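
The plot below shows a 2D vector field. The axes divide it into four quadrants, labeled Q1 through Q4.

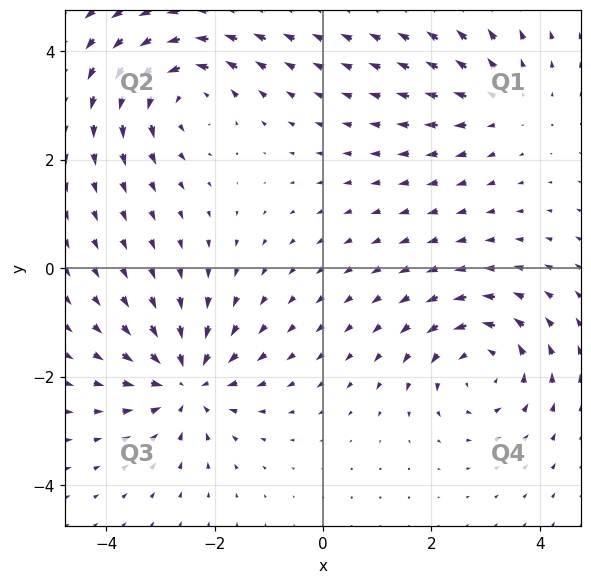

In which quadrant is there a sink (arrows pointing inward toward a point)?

Q3

The sink sits at approximately (-2.5, -2.1), which lies in quadrant Q3. The divergence there is about -5, negative as expected for a sink.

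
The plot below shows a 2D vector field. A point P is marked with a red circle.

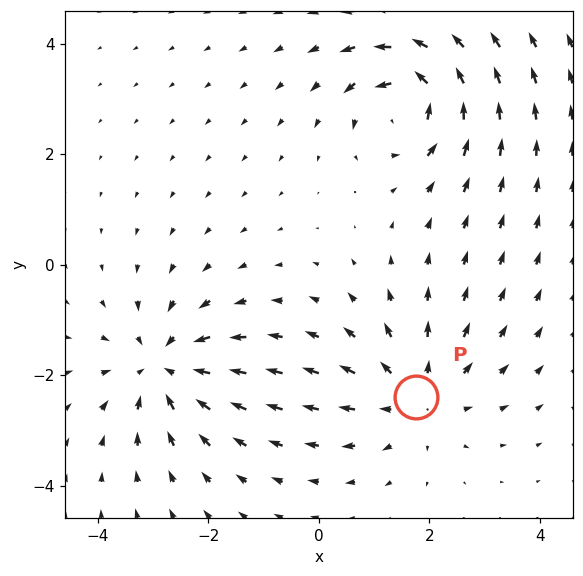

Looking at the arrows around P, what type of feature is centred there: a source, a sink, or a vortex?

At P (1.8, -2.4) the arrows spread outward. Divergence about +3, curl ≈0 — positive divergence with near-zero curl is a source.

source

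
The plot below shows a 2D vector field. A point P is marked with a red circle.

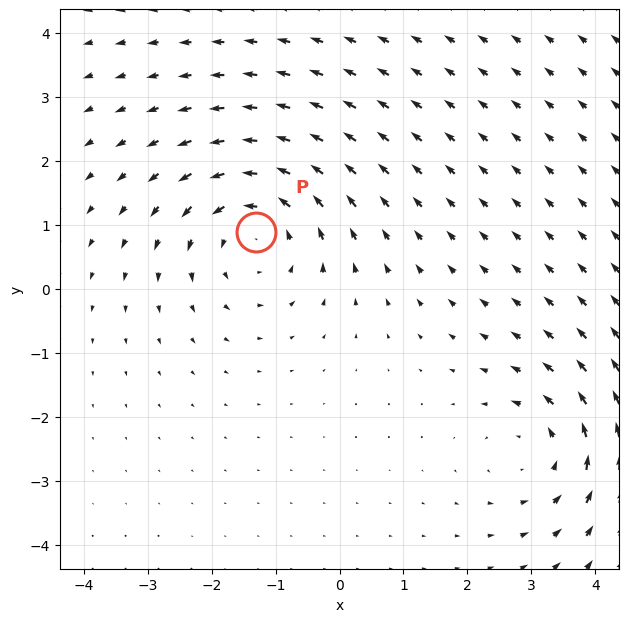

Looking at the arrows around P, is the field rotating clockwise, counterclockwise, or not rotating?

counterclockwise

Near P at (-1.3, 0.9) the arrows circulate counterclockwise. The curl (z-component) there is about +4; positive curl means counterclockwise rotation.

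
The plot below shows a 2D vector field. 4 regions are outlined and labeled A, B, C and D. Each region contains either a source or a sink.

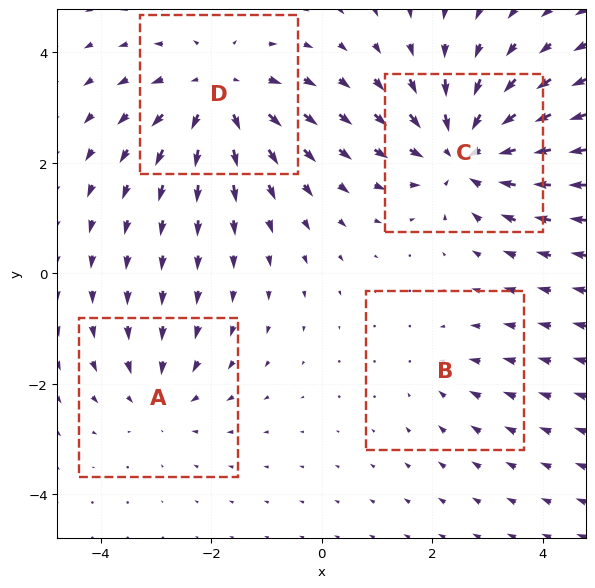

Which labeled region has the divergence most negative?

C

Divergence at each region's feature centre — A: about -3, B: about -2, C: about -6, D: about +5. Region C is most negative.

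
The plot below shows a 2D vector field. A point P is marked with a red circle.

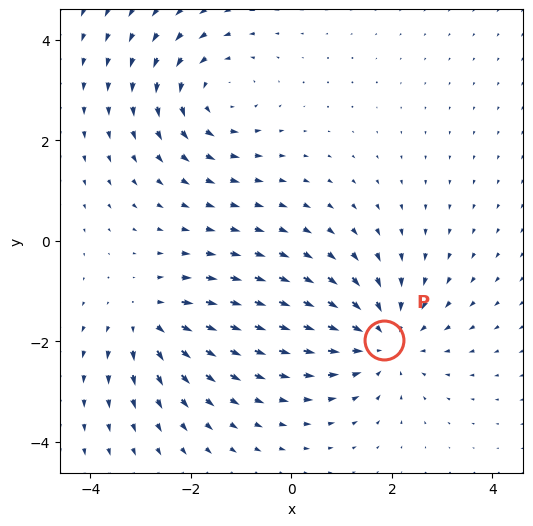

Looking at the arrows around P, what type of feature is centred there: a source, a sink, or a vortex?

At P (1.8, -2.0) the arrows converge inward. Divergence about -4, curl ≈0 — negative divergence with near-zero curl is a sink.

sink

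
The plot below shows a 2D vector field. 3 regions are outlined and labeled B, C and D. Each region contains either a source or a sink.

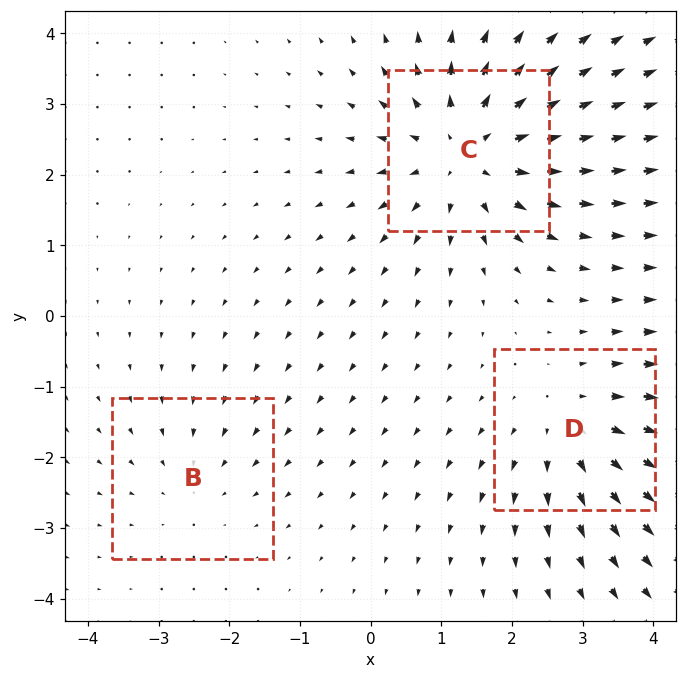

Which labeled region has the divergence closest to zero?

Divergence at each region's feature centre — B: about -2, C: about +4, D: about +3. Region B is closest to zero.

B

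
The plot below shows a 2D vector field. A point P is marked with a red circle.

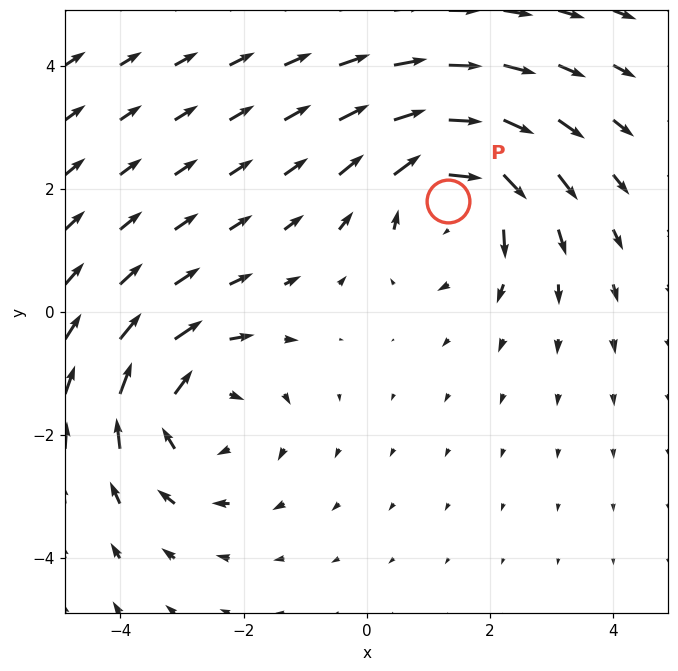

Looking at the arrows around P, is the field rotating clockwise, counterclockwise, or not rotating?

clockwise

Near P at (1.3, 1.8) the arrows circulate clockwise. The curl (z-component) there is about -4; negative curl means clockwise rotation.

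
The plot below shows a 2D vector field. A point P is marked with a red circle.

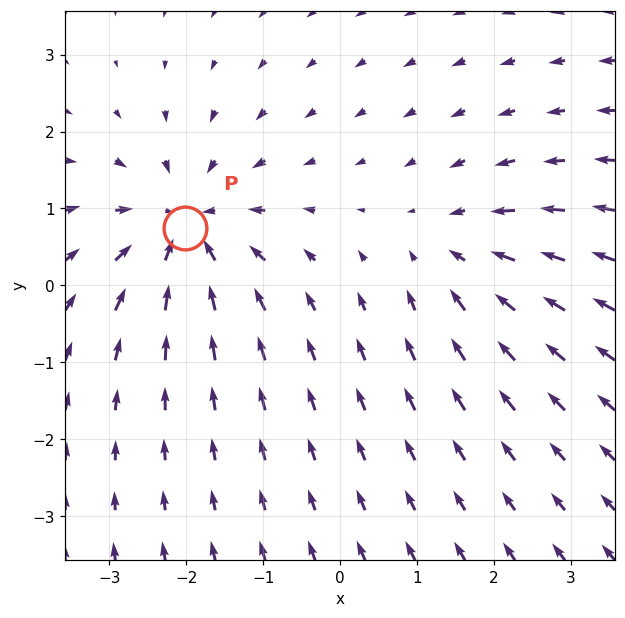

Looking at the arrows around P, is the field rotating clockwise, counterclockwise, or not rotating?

not rotating

Near P at (-2.0, 0.7) the arrows show no circulation. The curl there is ≈0.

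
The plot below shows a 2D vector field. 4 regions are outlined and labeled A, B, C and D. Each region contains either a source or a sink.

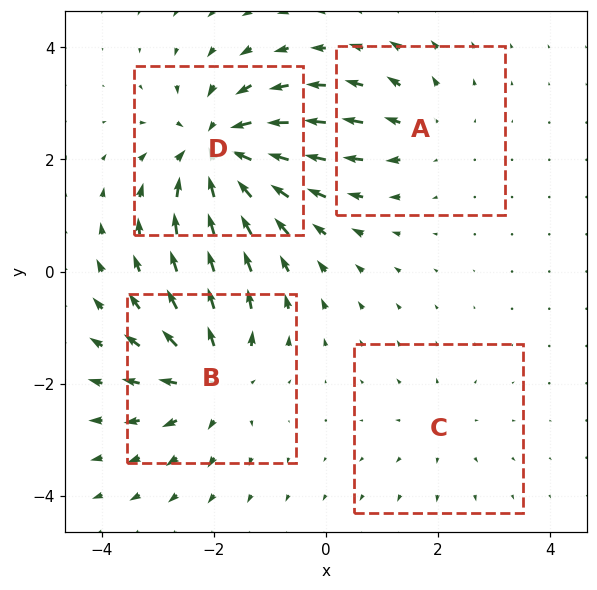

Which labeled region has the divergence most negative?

Divergence at each region's feature centre — A: about +3, B: about +5, C: about +2, D: about -7. Region D is most negative.

D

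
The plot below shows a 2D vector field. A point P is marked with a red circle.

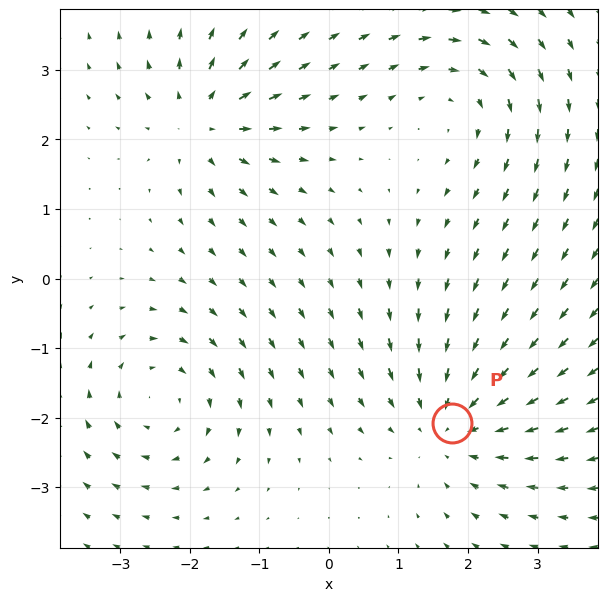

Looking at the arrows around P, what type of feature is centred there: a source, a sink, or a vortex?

sink

At P (1.8, -2.1) the arrows converge inward. Divergence about -4, curl ≈0 — negative divergence with near-zero curl is a sink.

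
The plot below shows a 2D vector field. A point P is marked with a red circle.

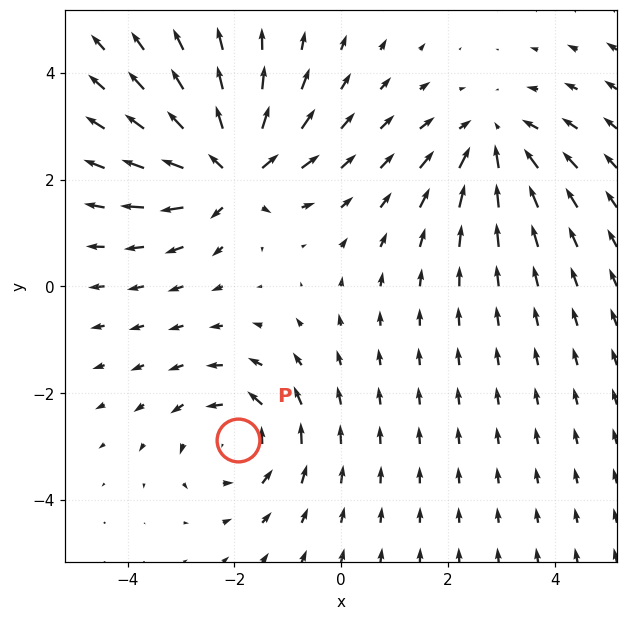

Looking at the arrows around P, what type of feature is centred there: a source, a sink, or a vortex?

At P (-1.9, -2.9) the arrows circulate counterclockwise. Divergence ≈0, curl about +3 — near-zero divergence with nonzero curl is a vortex.

vortex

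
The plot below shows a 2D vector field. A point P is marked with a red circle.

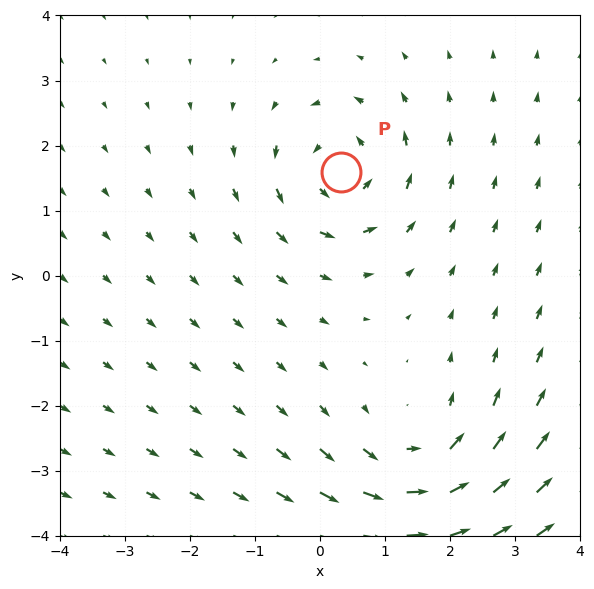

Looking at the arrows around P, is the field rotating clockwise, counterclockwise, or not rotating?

counterclockwise

Near P at (0.3, 1.6) the arrows circulate counterclockwise. The curl (z-component) there is about +5; positive curl means counterclockwise rotation.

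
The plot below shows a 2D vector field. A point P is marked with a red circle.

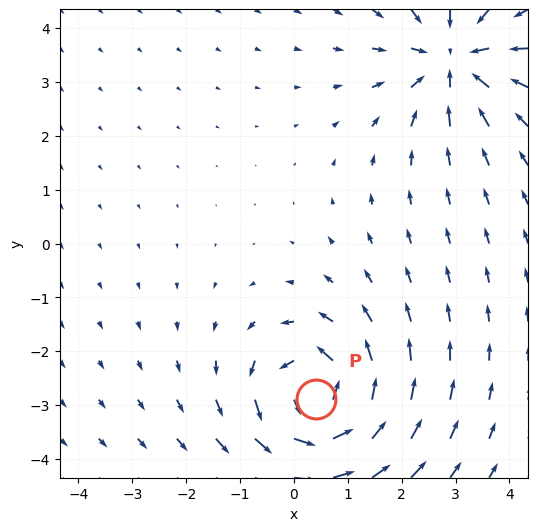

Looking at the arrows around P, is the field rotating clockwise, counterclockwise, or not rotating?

counterclockwise

Near P at (0.4, -2.9) the arrows circulate counterclockwise. The curl (z-component) there is about +6; positive curl means counterclockwise rotation.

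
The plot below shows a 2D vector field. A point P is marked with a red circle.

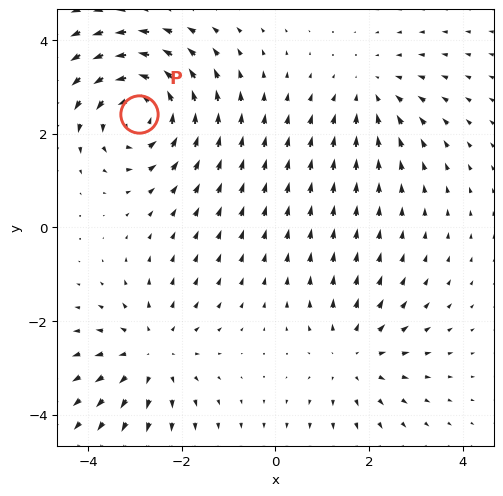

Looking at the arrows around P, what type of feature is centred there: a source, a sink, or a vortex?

At P (-2.9, 2.4) the arrows circulate counterclockwise. Divergence ≈0, curl about +5 — near-zero divergence with nonzero curl is a vortex.

vortex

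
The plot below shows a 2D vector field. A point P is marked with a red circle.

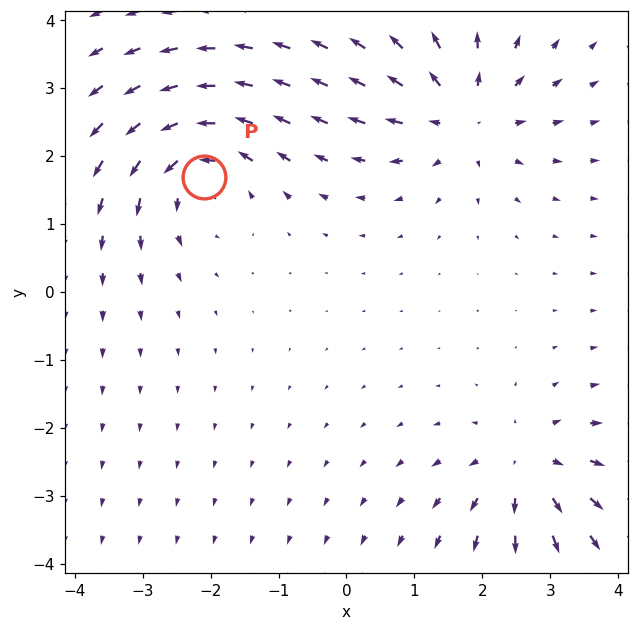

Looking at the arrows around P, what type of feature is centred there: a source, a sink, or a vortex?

vortex

At P (-2.1, 1.7) the arrows circulate counterclockwise. Divergence ≈0, curl about +4 — near-zero divergence with nonzero curl is a vortex.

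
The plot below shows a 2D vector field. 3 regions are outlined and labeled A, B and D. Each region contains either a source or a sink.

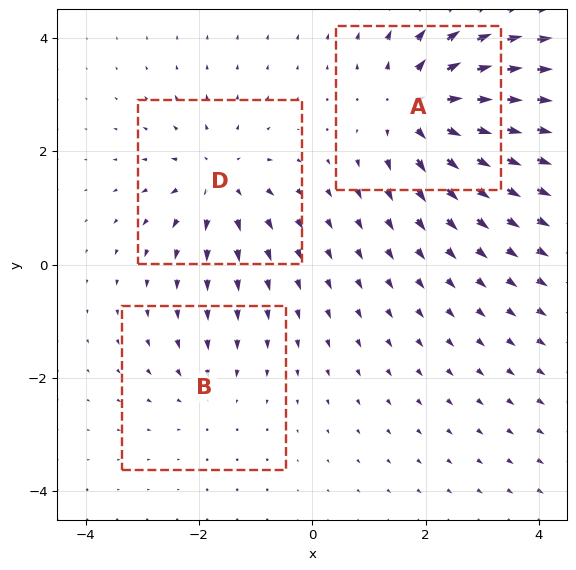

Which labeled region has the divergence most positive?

A

Divergence at each region's feature centre — A: about +6, B: about -2, D: about +4. Region A is most positive.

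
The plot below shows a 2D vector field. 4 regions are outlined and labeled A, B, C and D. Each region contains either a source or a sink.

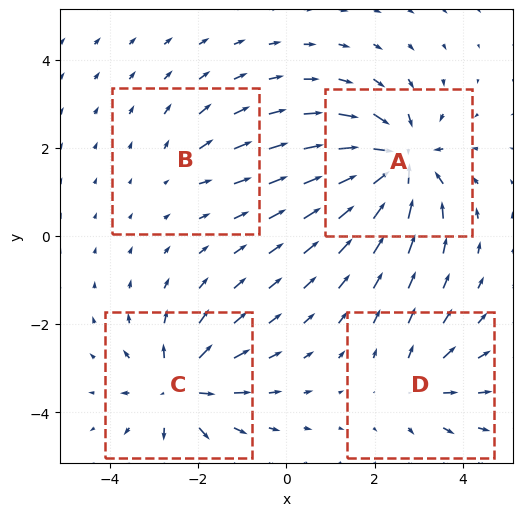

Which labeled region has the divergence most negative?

A

Divergence at each region's feature centre — A: about -8, B: about +2, C: about +6, D: about +4. Region A is most negative.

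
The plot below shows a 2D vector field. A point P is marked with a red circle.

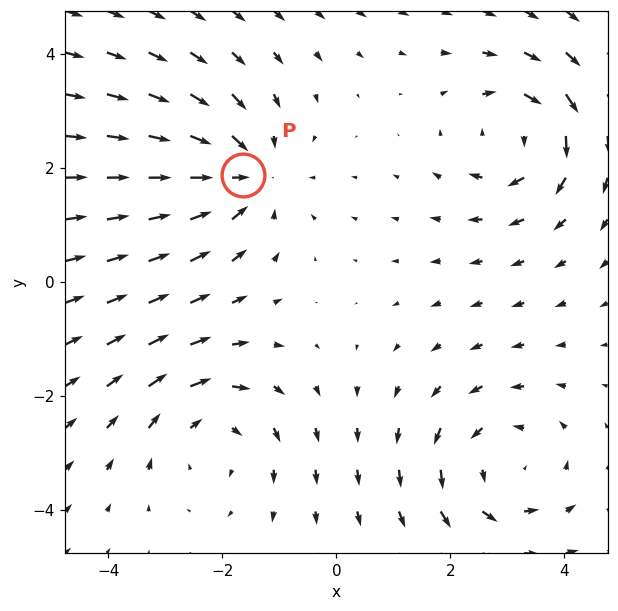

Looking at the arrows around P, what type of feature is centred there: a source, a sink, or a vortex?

At P (-1.6, 1.9) the arrows converge inward. Divergence about -3, curl ≈0 — negative divergence with near-zero curl is a sink.

sink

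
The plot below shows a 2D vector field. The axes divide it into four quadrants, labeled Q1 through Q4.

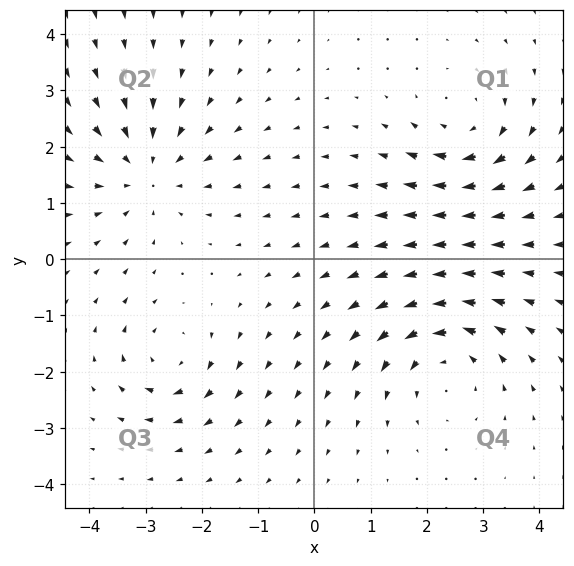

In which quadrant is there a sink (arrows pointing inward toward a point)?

The sink sits at approximately (-3.0, 1.6), which lies in quadrant Q2. The divergence there is about -3, negative as expected for a sink.

Q2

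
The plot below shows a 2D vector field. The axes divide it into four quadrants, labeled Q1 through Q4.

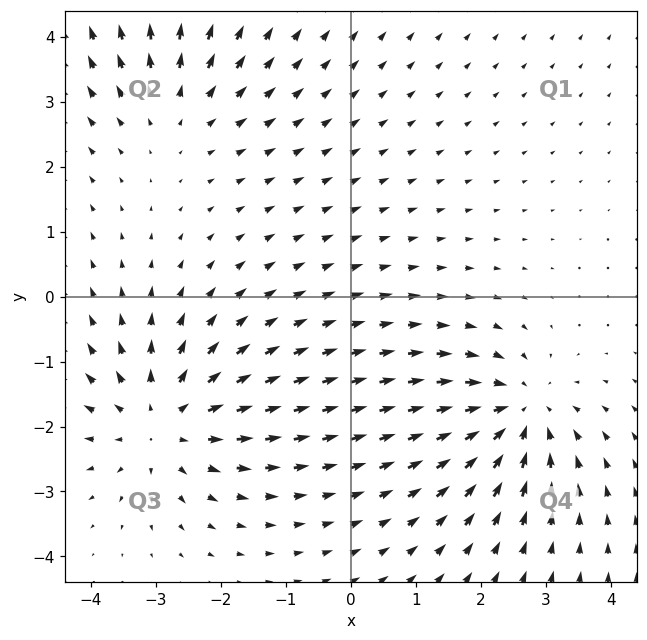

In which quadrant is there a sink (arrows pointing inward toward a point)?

The sink sits at approximately (2.6, -1.8), which lies in quadrant Q4. The divergence there is about -5, negative as expected for a sink.

Q4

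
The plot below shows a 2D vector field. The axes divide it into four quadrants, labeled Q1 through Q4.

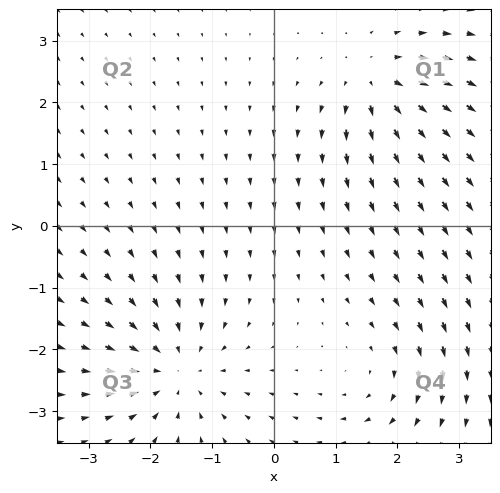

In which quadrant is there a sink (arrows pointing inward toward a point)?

The sink sits at approximately (-1.6, -2.3), which lies in quadrant Q3. The divergence there is about -4, negative as expected for a sink.

Q3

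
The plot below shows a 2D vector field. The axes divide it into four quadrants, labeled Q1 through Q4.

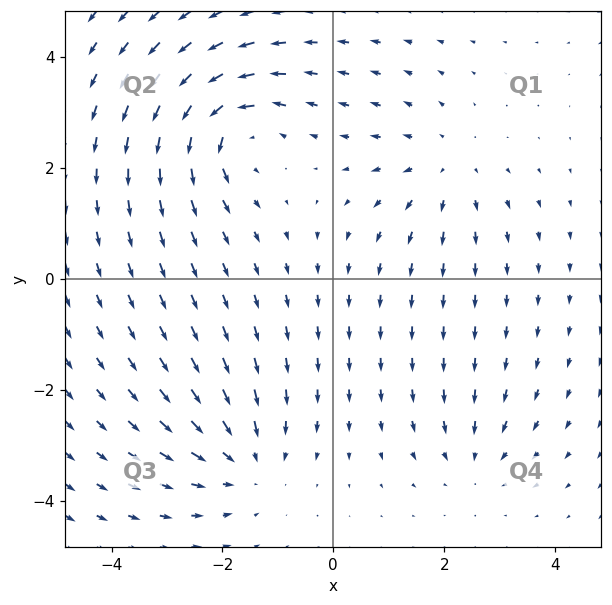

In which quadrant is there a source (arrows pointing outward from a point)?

Q1

The source sits at approximately (2.0, 2.0), which lies in quadrant Q1. The divergence there is about +3, positive as expected for a source.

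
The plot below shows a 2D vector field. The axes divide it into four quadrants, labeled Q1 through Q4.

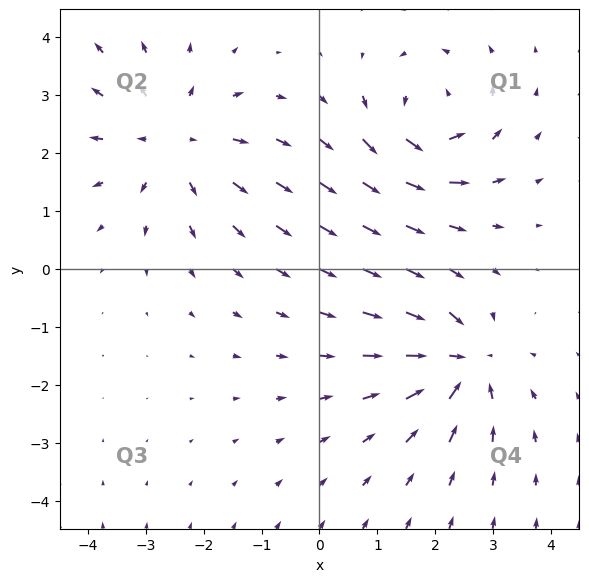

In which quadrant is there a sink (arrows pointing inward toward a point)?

The sink sits at approximately (2.5, -1.6), which lies in quadrant Q4. The divergence there is about -5, negative as expected for a sink.

Q4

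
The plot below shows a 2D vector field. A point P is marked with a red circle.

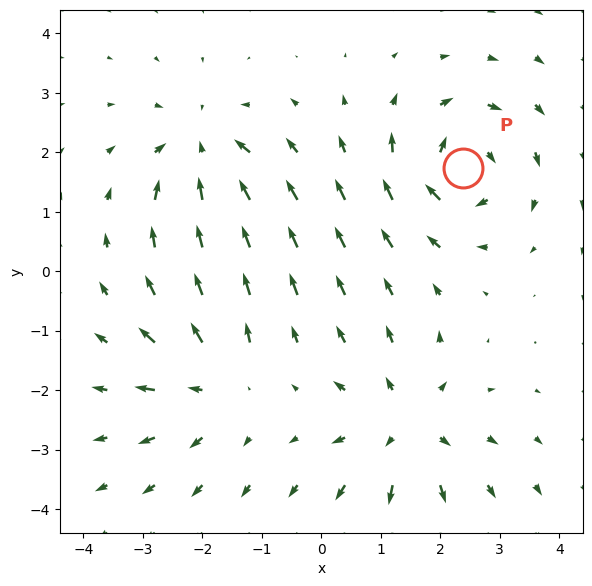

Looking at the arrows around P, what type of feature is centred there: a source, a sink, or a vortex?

vortex

At P (2.4, 1.7) the arrows circulate clockwise. Divergence ≈0, curl about -7 — near-zero divergence with nonzero curl is a vortex.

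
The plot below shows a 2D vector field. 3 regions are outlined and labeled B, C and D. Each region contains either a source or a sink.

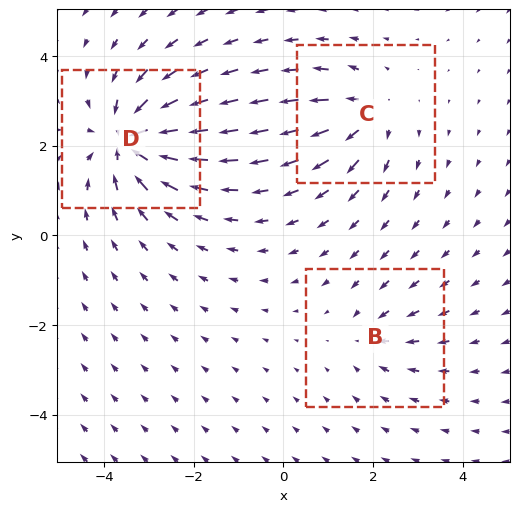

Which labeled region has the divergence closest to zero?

Divergence at each region's feature centre — B: about -2, C: about +4, D: about -6. Region B is closest to zero.

B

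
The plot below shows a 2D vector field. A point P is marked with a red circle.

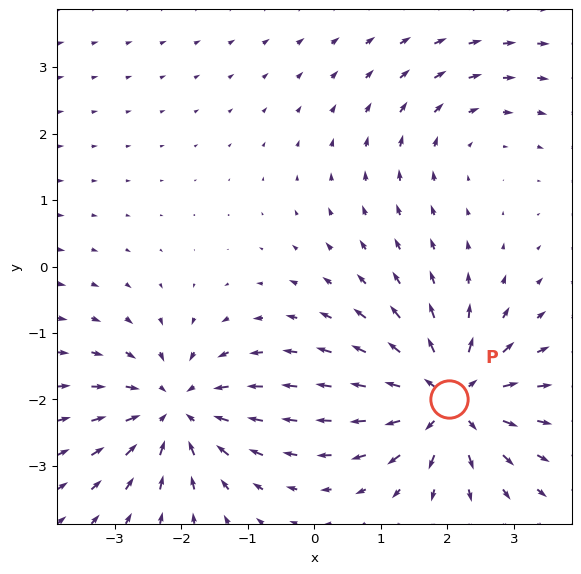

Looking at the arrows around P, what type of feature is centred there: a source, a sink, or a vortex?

At P (2.0, -2.0) the arrows spread outward. Divergence about +7, curl ≈0 — positive divergence with near-zero curl is a source.

source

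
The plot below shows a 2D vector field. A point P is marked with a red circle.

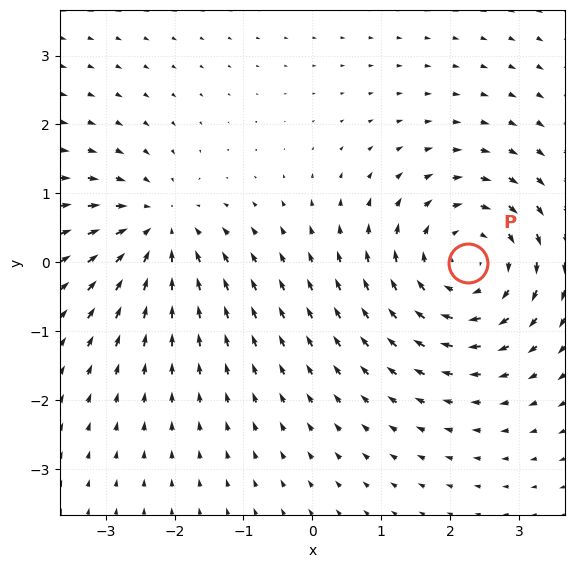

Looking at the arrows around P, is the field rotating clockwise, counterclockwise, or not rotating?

clockwise

Near P at (2.3, -0.0) the arrows circulate clockwise. The curl (z-component) there is about -4; negative curl means clockwise rotation.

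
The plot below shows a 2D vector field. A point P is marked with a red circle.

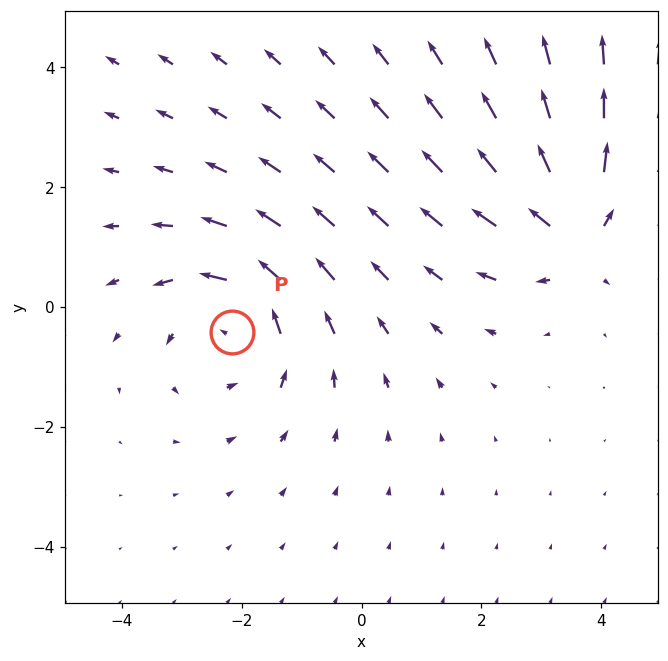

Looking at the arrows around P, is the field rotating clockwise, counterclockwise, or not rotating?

counterclockwise

Near P at (-2.2, -0.4) the arrows circulate counterclockwise. The curl (z-component) there is about +3; positive curl means counterclockwise rotation.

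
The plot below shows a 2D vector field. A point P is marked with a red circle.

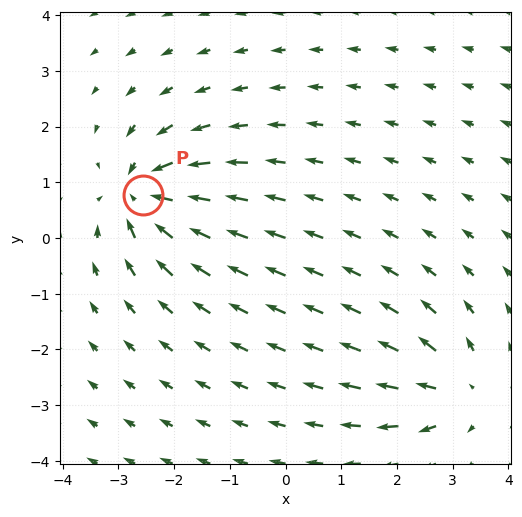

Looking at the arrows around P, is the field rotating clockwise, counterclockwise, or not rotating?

Near P at (-2.6, 0.8) the arrows show no circulation. The curl there is ≈0.

not rotating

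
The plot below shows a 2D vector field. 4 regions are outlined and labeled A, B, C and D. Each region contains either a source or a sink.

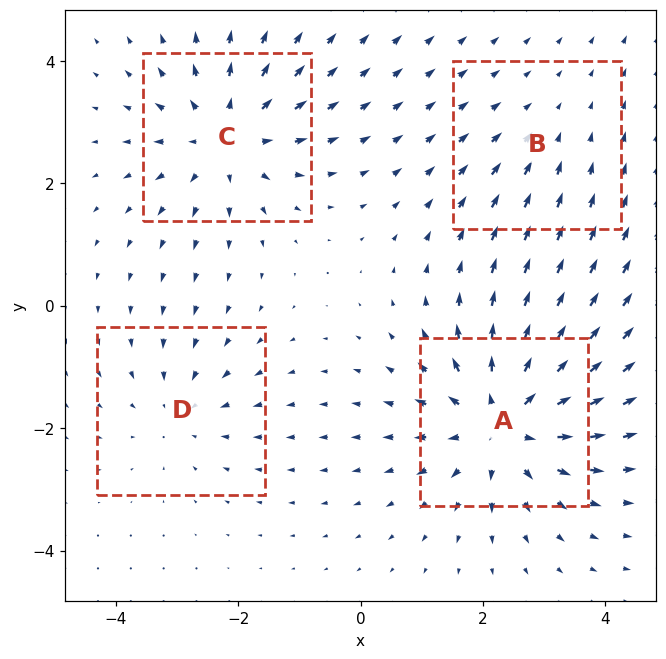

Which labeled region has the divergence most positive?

A

Divergence at each region's feature centre — A: about +6, B: about -2, C: about +5, D: about -3. Region A is most positive.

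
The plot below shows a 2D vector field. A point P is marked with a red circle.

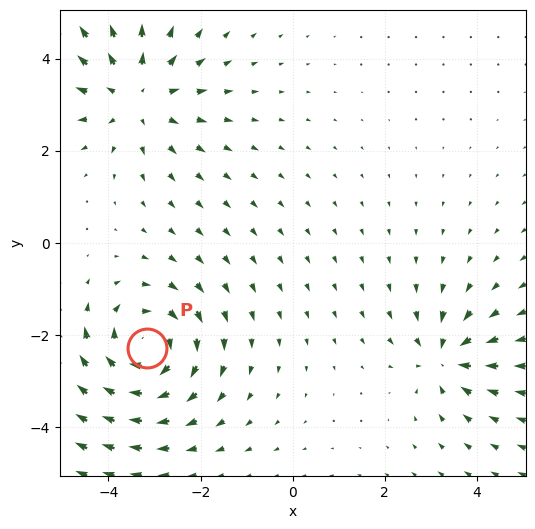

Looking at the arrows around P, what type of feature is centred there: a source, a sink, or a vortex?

At P (-3.2, -2.3) the arrows circulate clockwise. Divergence ≈0, curl about -4 — near-zero divergence with nonzero curl is a vortex.

vortex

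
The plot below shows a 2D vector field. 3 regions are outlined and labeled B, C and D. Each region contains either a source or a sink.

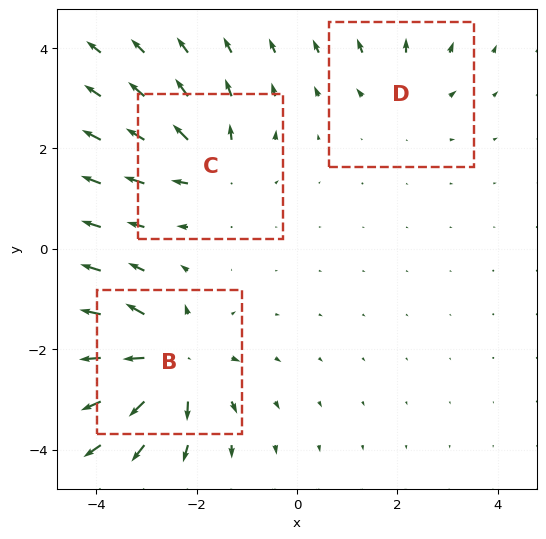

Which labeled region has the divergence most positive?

Divergence at each region's feature centre — B: about +6, C: about +4, D: about +2. Region B is most positive.

B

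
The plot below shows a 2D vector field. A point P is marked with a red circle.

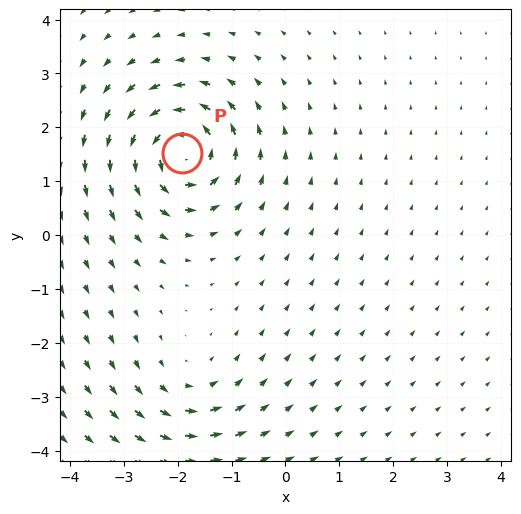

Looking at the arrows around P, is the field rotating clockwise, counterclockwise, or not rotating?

counterclockwise

Near P at (-1.9, 1.5) the arrows circulate counterclockwise. The curl (z-component) there is about +6; positive curl means counterclockwise rotation.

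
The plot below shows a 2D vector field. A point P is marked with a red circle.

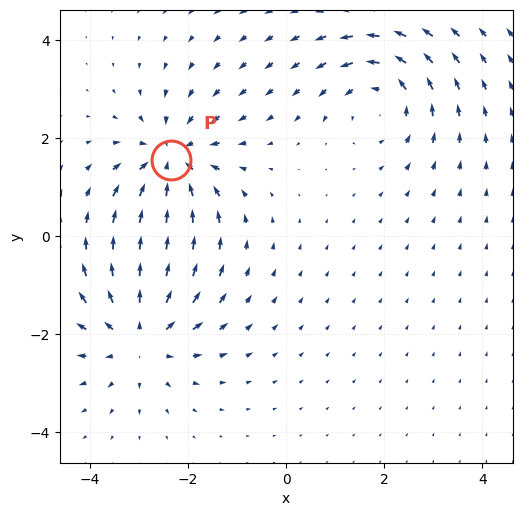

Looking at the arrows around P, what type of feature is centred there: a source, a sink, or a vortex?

At P (-2.3, 1.5) the arrows converge inward. Divergence about -5, curl ≈0 — negative divergence with near-zero curl is a sink.

sink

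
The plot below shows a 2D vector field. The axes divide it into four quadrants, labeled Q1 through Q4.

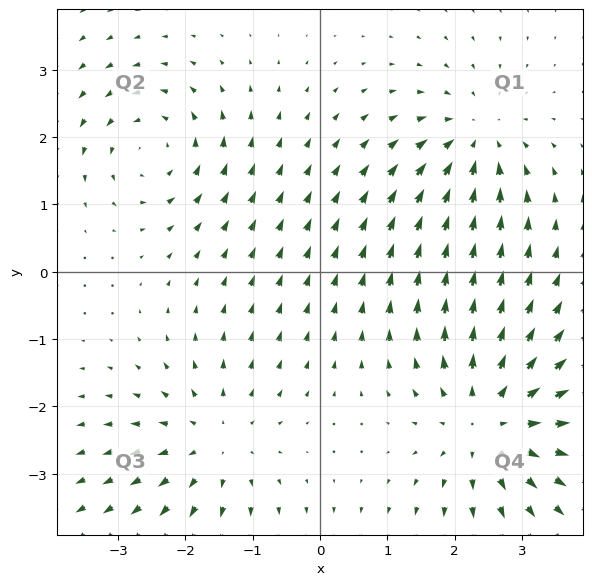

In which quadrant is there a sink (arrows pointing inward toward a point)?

Q1

The sink sits at approximately (2.3, 1.9), which lies in quadrant Q1. The divergence there is about -4, negative as expected for a sink.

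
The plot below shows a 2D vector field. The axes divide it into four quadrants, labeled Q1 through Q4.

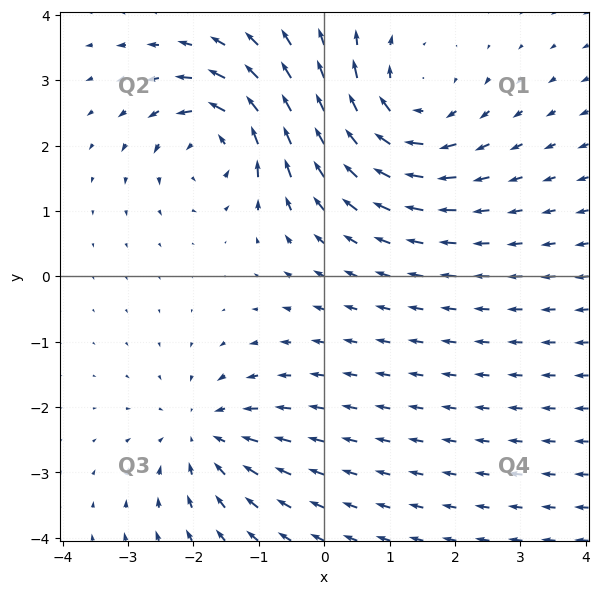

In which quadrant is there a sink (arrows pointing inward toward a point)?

The sink sits at approximately (-1.8, -2.4), which lies in quadrant Q3. The divergence there is about -3, negative as expected for a sink.

Q3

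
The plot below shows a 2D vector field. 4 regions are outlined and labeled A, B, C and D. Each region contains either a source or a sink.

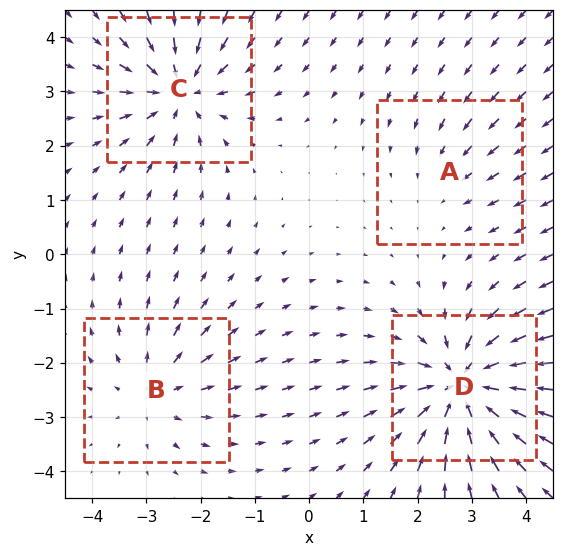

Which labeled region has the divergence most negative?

Divergence at each region's feature centre — A: about -2, B: about +4, C: about -5, D: about -7. Region D is most negative.

D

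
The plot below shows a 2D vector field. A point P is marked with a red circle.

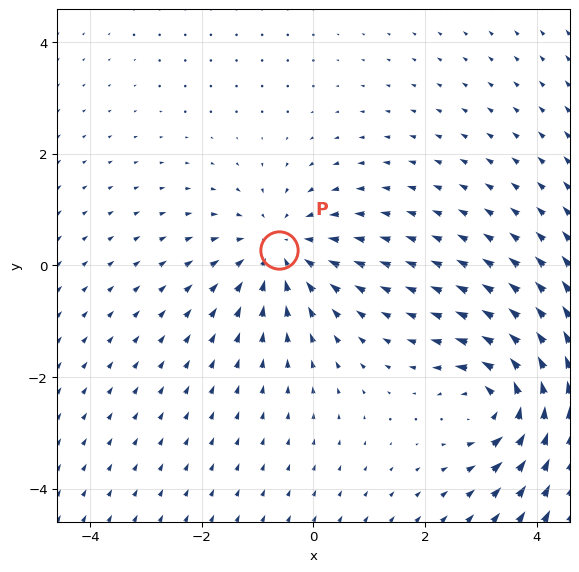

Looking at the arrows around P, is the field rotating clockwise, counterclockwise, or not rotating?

not rotating

Near P at (-0.6, 0.3) the arrows show no circulation. The curl there is ≈0.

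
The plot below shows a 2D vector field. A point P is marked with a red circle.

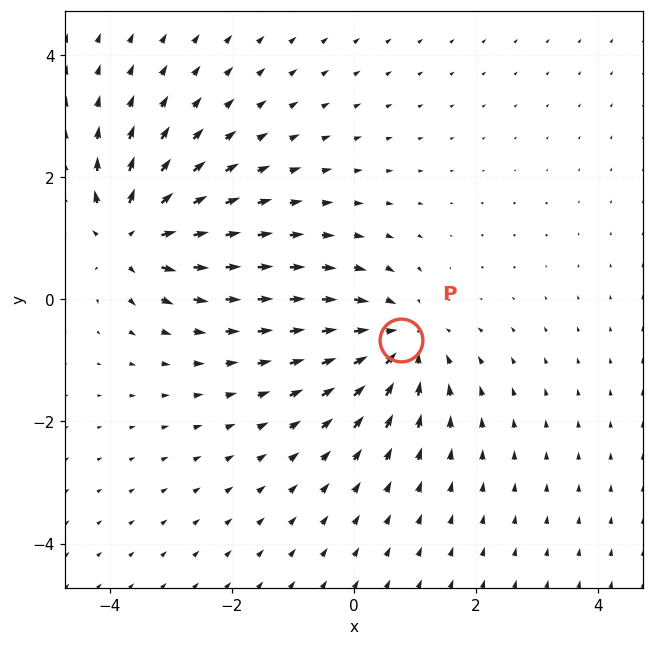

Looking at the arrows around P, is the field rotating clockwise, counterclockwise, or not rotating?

not rotating

Near P at (0.8, -0.7) the arrows show no circulation. The curl there is ≈0.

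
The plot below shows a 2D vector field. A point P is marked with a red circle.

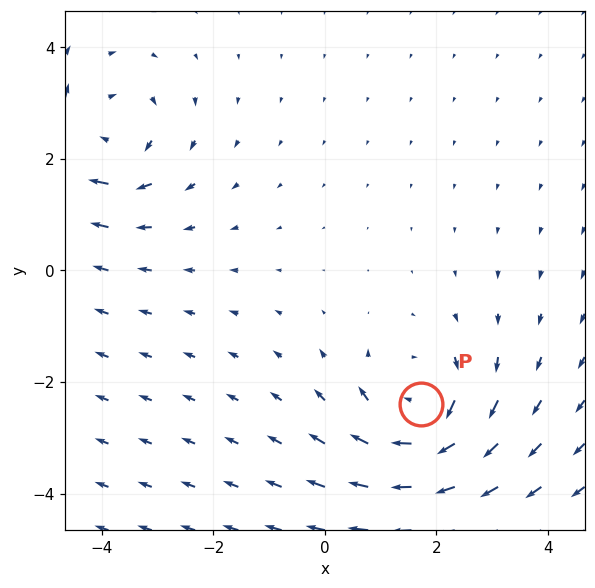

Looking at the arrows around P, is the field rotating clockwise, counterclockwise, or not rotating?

Near P at (1.7, -2.4) the arrows circulate clockwise. The curl (z-component) there is about -6; negative curl means clockwise rotation.

clockwise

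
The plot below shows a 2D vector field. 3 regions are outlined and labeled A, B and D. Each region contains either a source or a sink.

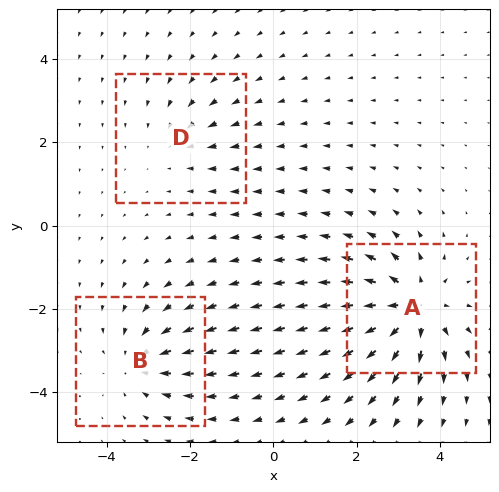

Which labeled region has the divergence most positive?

A

Divergence at each region's feature centre — A: about +5, B: about -3, D: about -2. Region A is most positive.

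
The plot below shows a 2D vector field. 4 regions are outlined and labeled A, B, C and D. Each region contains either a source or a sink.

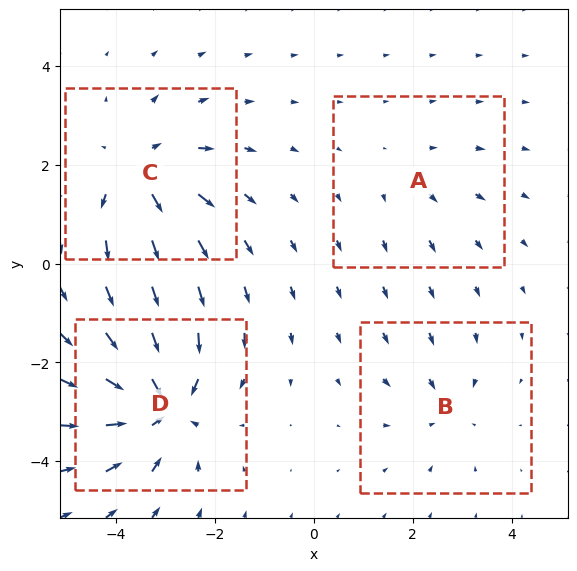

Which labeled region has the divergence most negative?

Divergence at each region's feature centre — A: about +2, B: about -3, C: about +5, D: about -7. Region D is most negative.

D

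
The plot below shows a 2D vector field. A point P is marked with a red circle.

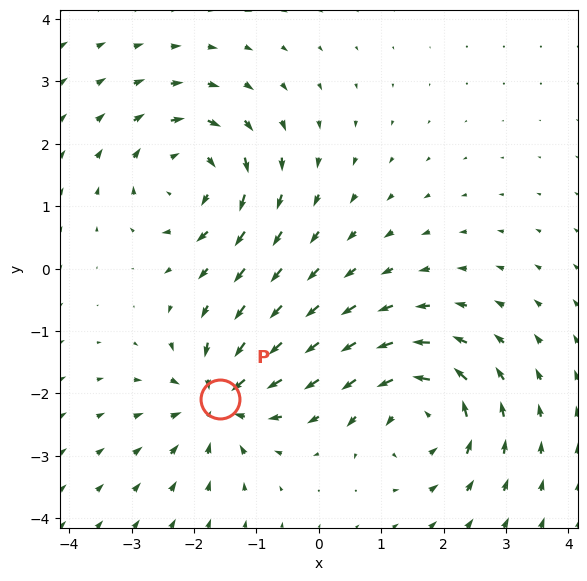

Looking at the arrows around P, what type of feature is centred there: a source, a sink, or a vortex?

sink

At P (-1.6, -2.1) the arrows converge inward. Divergence about -6, curl ≈0 — negative divergence with near-zero curl is a sink.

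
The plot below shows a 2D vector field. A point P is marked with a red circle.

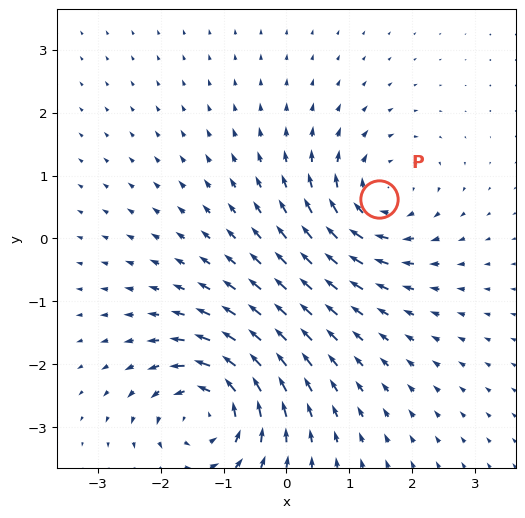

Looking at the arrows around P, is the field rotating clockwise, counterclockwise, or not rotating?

clockwise

Near P at (1.5, 0.6) the arrows circulate clockwise. The curl (z-component) there is about -4; negative curl means clockwise rotation.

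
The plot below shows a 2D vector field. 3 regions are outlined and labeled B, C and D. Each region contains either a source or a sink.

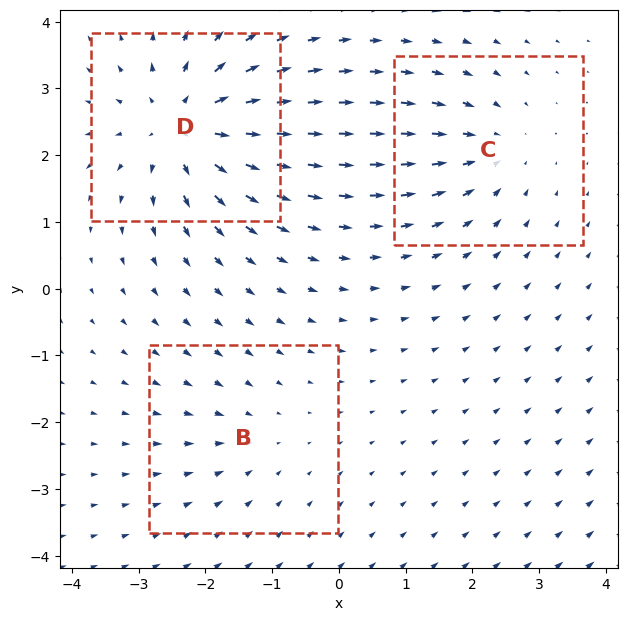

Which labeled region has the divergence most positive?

Divergence at each region's feature centre — B: about -2, C: about -3, D: about +5. Region D is most positive.

D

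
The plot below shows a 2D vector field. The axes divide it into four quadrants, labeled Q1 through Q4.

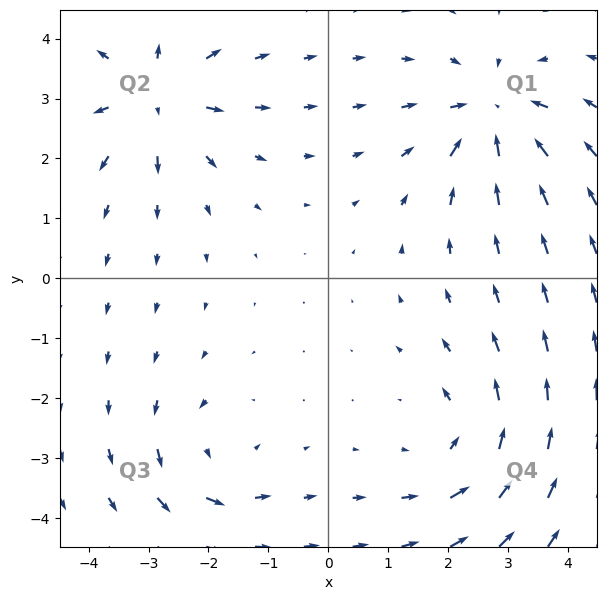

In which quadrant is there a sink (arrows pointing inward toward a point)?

Q1

The sink sits at approximately (2.7, 2.7), which lies in quadrant Q1. The divergence there is about -6, negative as expected for a sink.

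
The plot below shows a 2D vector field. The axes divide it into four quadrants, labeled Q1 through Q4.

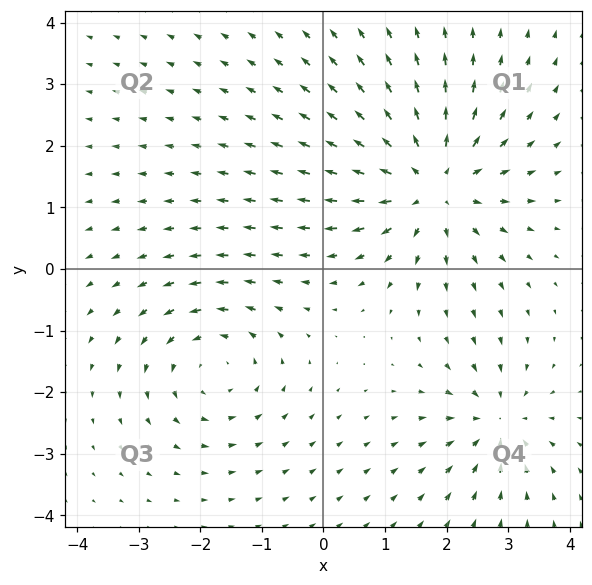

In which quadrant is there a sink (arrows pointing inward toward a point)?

The sink sits at approximately (2.8, -2.5), which lies in quadrant Q4. The divergence there is about -3, negative as expected for a sink.

Q4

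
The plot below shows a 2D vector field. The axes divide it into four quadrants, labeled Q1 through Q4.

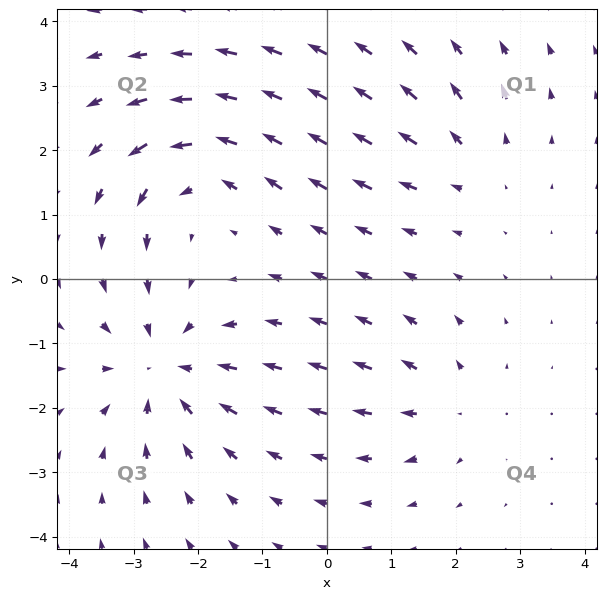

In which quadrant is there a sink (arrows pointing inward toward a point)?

Q3

The sink sits at approximately (-2.5, -1.4), which lies in quadrant Q3. The divergence there is about -4, negative as expected for a sink.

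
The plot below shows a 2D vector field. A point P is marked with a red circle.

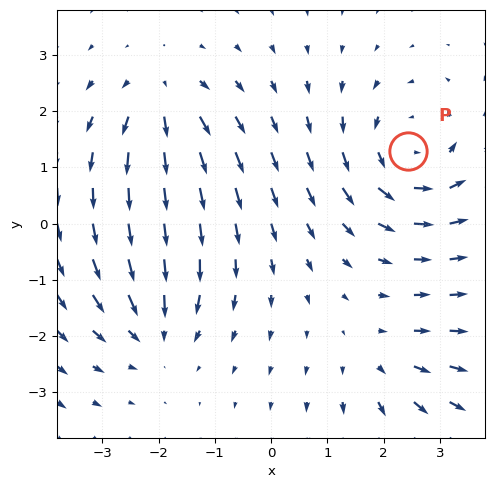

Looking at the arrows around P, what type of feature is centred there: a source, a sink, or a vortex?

vortex

At P (2.4, 1.3) the arrows circulate counterclockwise. Divergence ≈0, curl about +4 — near-zero divergence with nonzero curl is a vortex.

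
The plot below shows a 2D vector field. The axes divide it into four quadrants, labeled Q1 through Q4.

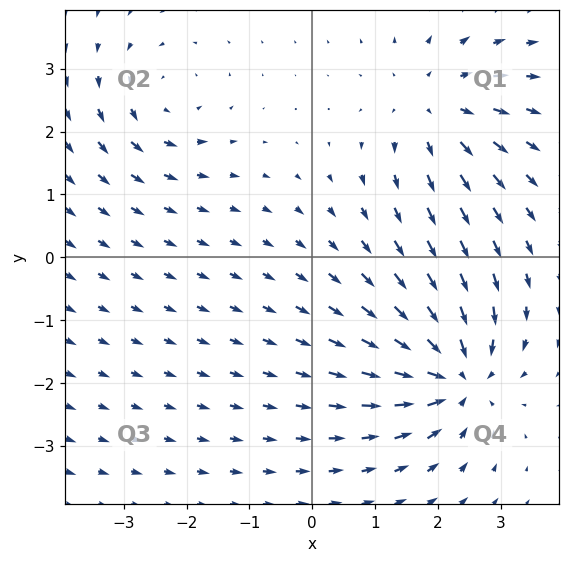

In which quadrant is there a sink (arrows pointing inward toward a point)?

The sink sits at approximately (2.3, -1.9), which lies in quadrant Q4. The divergence there is about -7, negative as expected for a sink.

Q4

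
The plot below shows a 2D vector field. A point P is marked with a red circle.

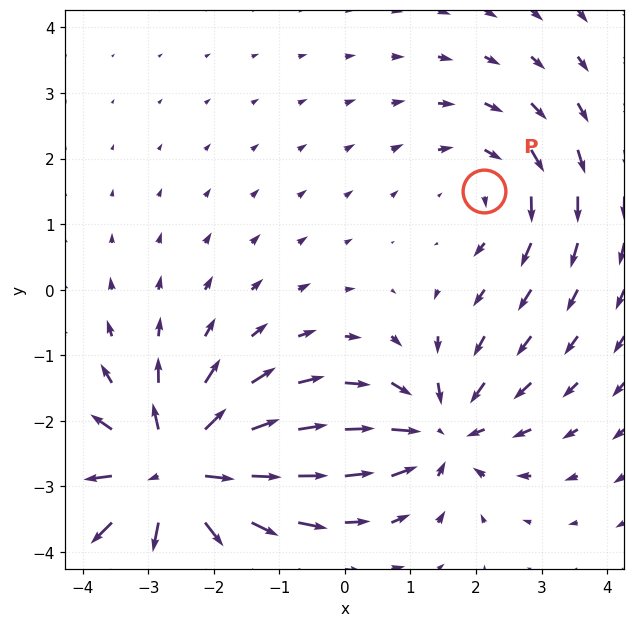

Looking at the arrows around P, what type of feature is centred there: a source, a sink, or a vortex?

vortex

At P (2.1, 1.5) the arrows circulate clockwise. Divergence ≈0, curl about -2 — near-zero divergence with nonzero curl is a vortex.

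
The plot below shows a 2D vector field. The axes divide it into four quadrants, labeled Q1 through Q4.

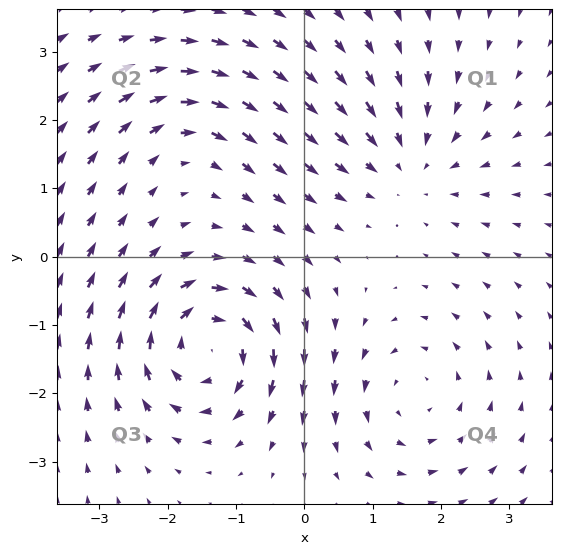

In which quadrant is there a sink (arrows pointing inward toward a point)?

The sink sits at approximately (1.5, 1.4), which lies in quadrant Q1. The divergence there is about -3, negative as expected for a sink.

Q1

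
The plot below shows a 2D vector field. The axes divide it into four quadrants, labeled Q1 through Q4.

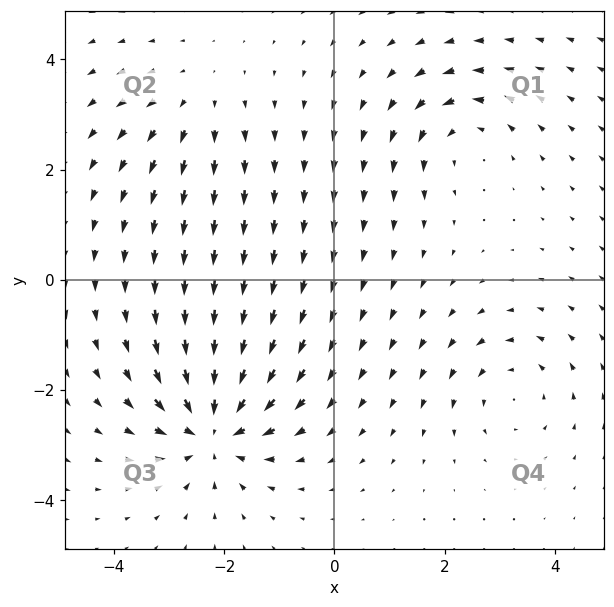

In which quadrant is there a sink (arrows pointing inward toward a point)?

Q3

The sink sits at approximately (-2.2, -2.7), which lies in quadrant Q3. The divergence there is about -6, negative as expected for a sink.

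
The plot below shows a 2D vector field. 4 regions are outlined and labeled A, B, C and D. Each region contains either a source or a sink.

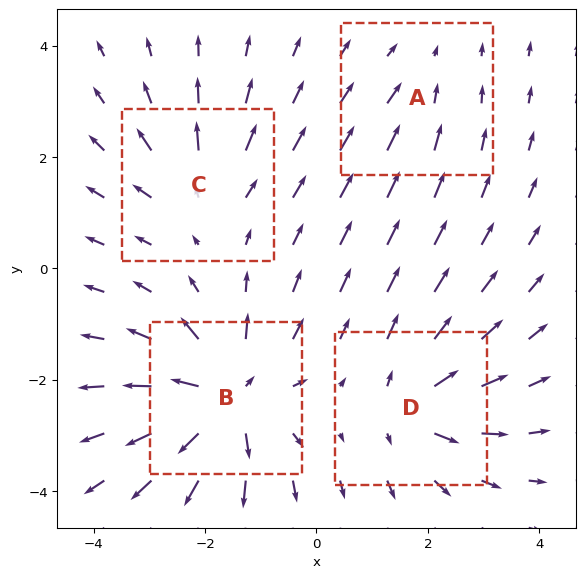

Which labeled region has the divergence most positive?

Divergence at each region's feature centre — A: about -2, B: about +8, C: about +4, D: about +5. Region B is most positive.

B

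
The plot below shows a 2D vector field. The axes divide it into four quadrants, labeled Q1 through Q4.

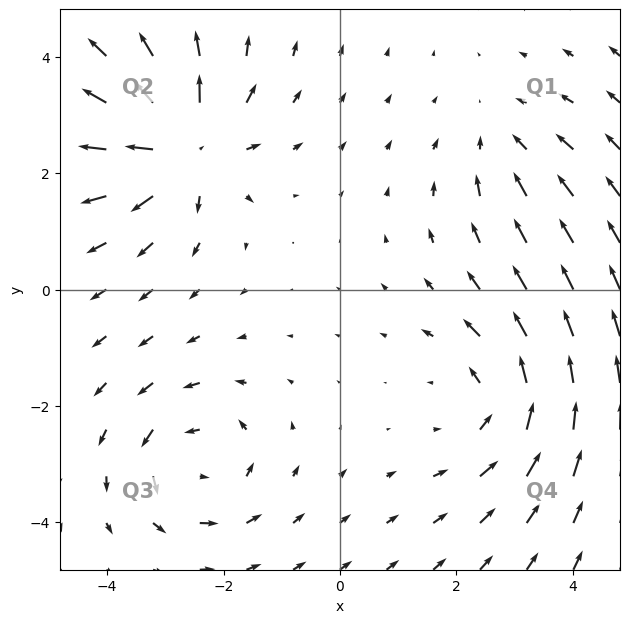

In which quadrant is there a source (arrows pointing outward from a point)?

The source sits at approximately (-2.7, 2.4), which lies in quadrant Q2. The divergence there is about +6, positive as expected for a source.

Q2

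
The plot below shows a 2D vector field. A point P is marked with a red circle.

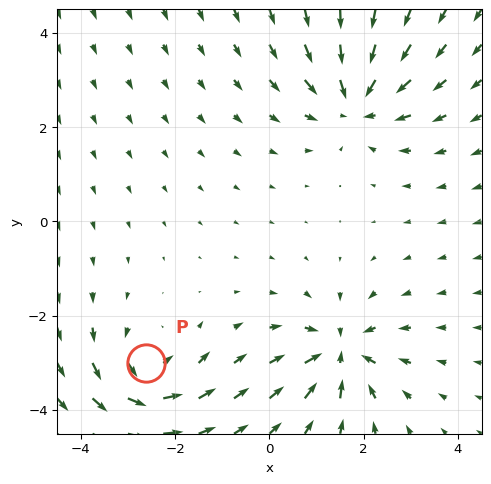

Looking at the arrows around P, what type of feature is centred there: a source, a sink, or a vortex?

vortex

At P (-2.6, -3.0) the arrows circulate counterclockwise. Divergence ≈0, curl about +5 — near-zero divergence with nonzero curl is a vortex.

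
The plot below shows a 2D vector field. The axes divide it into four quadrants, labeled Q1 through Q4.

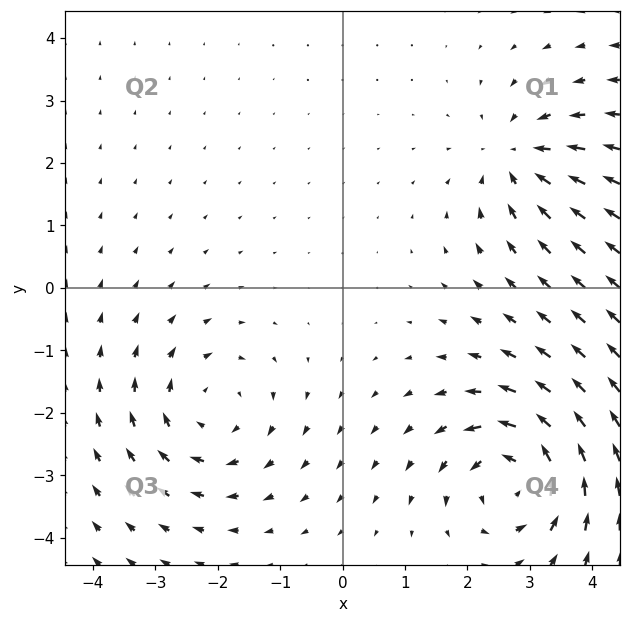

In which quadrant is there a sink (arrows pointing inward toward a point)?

Q1

The sink sits at approximately (2.8, 2.1), which lies in quadrant Q1. The divergence there is about -3, negative as expected for a sink.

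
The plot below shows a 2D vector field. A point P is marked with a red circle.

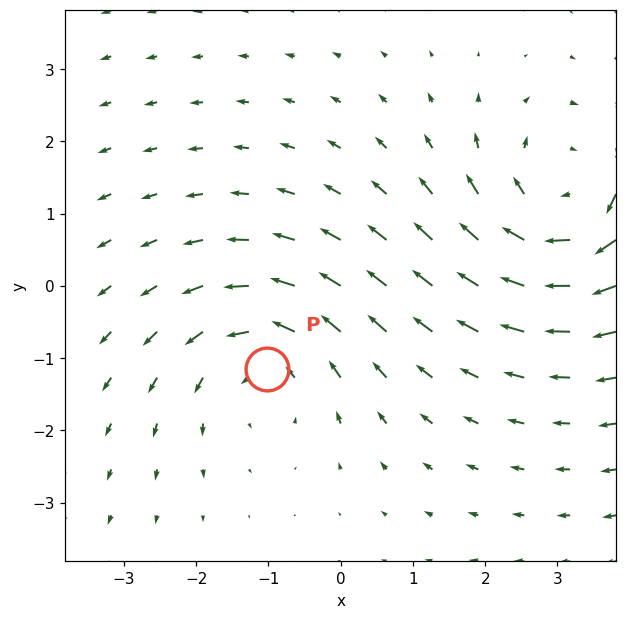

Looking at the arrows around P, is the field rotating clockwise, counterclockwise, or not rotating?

counterclockwise

Near P at (-1.0, -1.2) the arrows circulate counterclockwise. The curl (z-component) there is about +2; positive curl means counterclockwise rotation.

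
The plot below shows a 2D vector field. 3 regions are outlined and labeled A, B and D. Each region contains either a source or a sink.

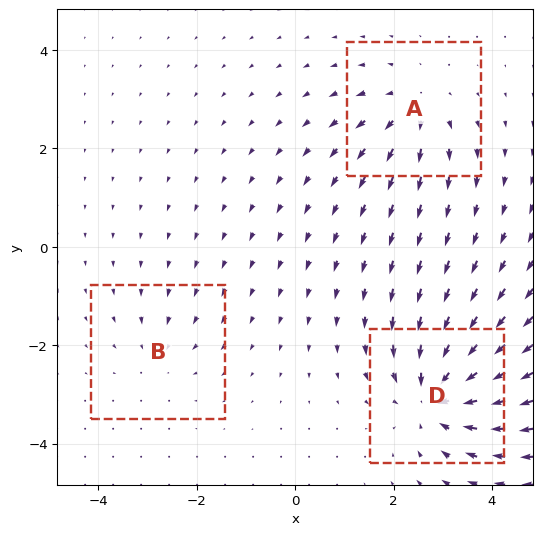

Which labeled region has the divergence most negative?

Divergence at each region's feature centre — A: about +3, B: about -2, D: about -5. Region D is most negative.

D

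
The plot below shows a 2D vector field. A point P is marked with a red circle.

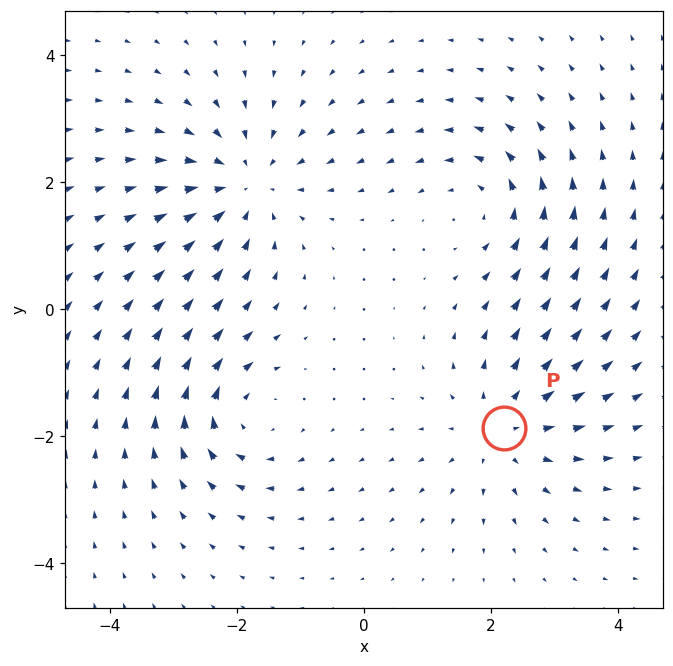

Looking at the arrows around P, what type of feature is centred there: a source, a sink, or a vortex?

At P (2.2, -1.9) the arrows spread outward. Divergence about +3, curl ≈0 — positive divergence with near-zero curl is a source.

source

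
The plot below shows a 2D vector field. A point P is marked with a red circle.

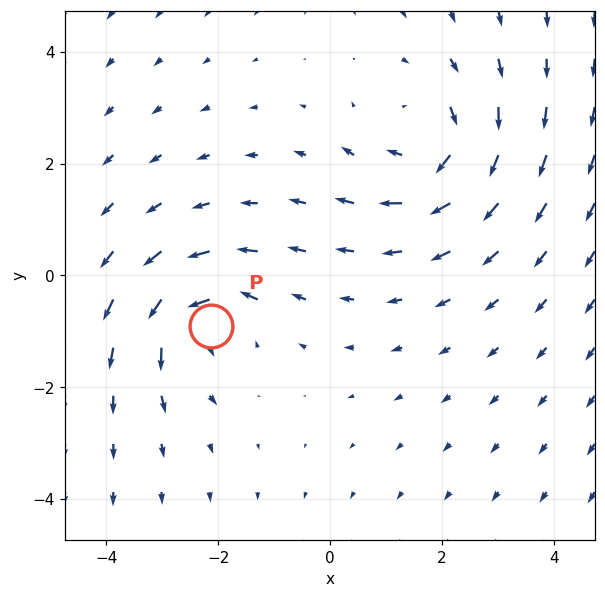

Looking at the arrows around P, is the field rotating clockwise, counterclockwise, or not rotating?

Near P at (-2.1, -0.9) the arrows circulate counterclockwise. The curl (z-component) there is about +4; positive curl means counterclockwise rotation.

counterclockwise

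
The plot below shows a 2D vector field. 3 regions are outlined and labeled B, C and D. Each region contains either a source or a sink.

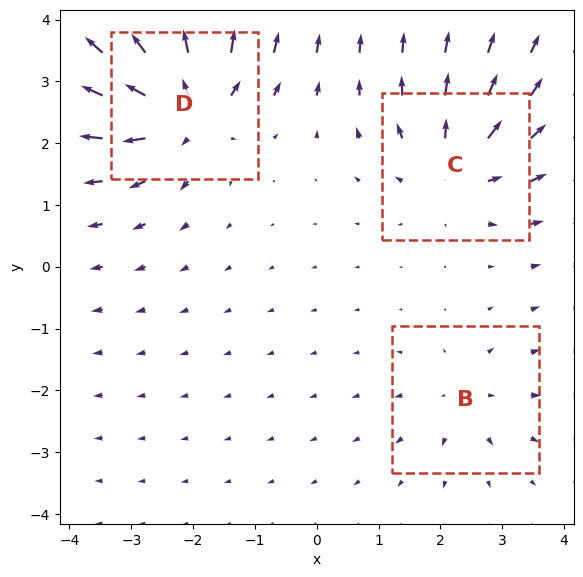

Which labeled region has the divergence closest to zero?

Divergence at each region's feature centre — B: about +2, C: about +4, D: about +6. Region B is closest to zero.

B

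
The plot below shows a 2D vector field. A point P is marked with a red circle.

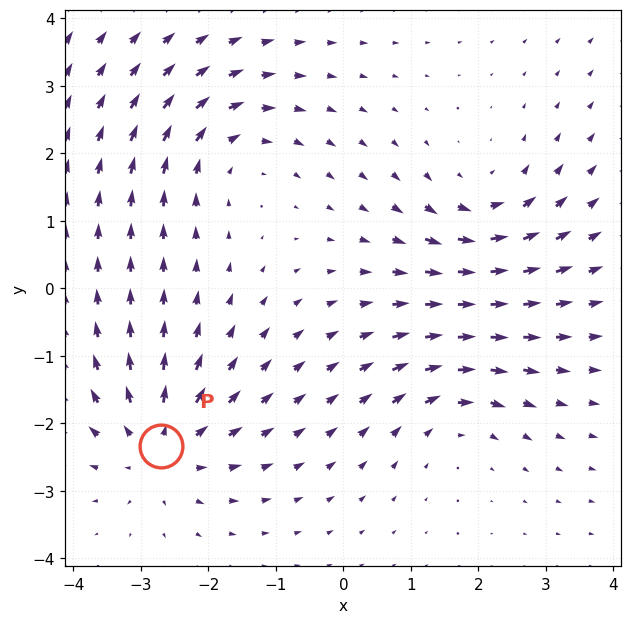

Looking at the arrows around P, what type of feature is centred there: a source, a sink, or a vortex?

source

At P (-2.7, -2.3) the arrows spread outward. Divergence about +5, curl ≈0 — positive divergence with near-zero curl is a source.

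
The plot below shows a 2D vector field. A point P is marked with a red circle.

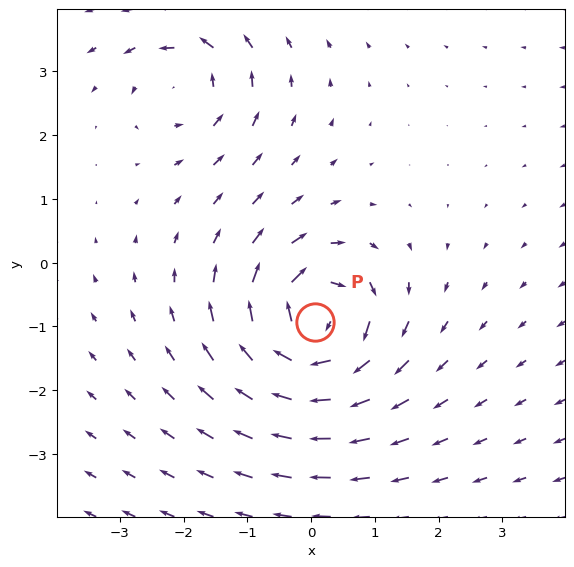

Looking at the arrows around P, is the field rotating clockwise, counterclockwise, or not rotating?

clockwise

Near P at (0.1, -0.9) the arrows circulate clockwise. The curl (z-component) there is about -7; negative curl means clockwise rotation.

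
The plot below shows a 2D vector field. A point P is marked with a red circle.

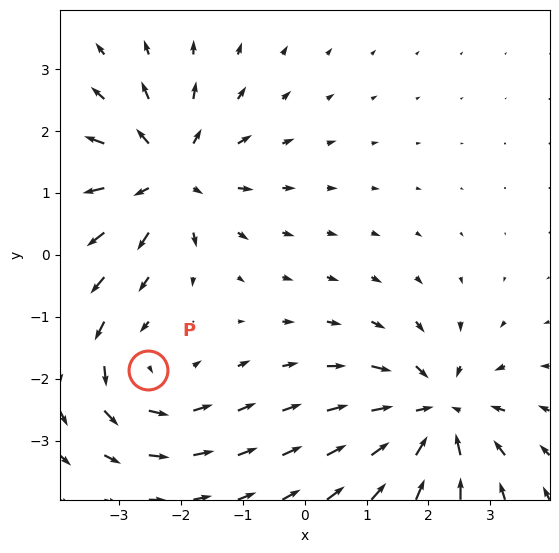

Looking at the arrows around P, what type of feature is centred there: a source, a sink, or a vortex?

At P (-2.5, -1.9) the arrows circulate counterclockwise. Divergence ≈0, curl about +3 — near-zero divergence with nonzero curl is a vortex.

vortex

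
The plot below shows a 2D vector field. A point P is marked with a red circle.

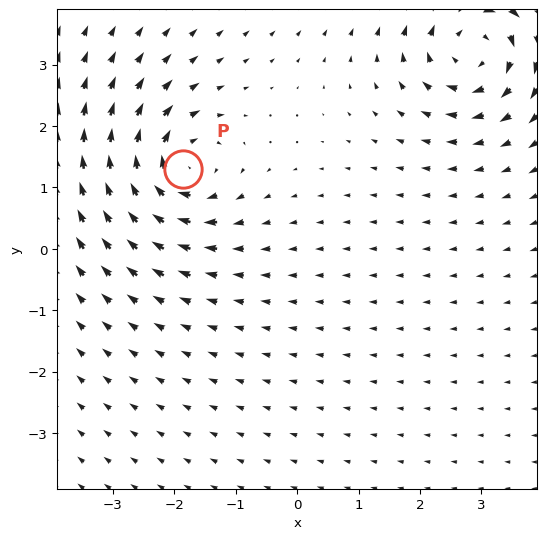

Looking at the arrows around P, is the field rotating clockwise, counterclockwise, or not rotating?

clockwise

Near P at (-1.9, 1.3) the arrows circulate clockwise. The curl (z-component) there is about -6; negative curl means clockwise rotation.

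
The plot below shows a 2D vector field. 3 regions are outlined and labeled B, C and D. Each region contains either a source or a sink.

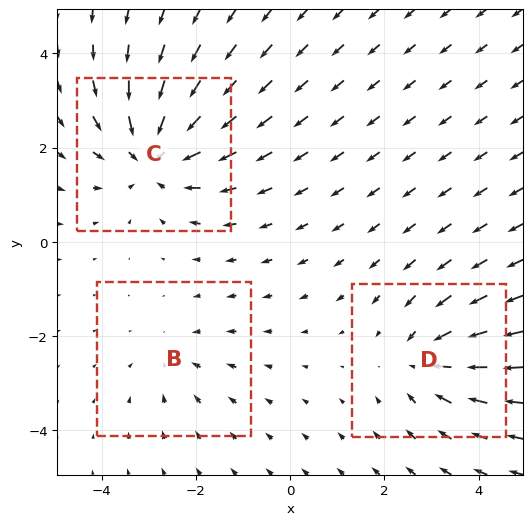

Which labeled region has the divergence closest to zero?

B

Divergence at each region's feature centre — B: about -2, C: about -4, D: about -3. Region B is closest to zero.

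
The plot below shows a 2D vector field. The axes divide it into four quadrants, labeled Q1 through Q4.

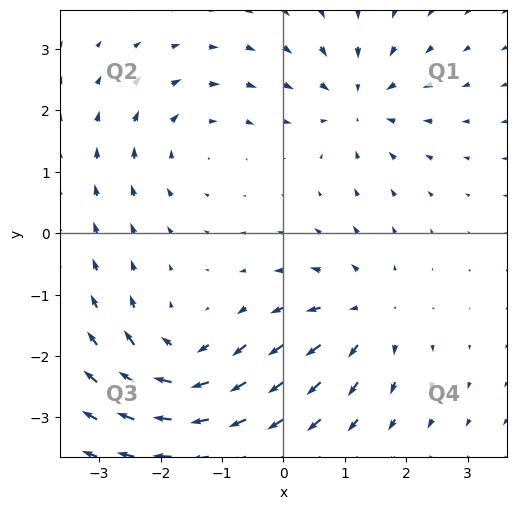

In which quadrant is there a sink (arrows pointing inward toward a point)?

The sink sits at approximately (1.2, 2.1), which lies in quadrant Q1. The divergence there is about -5, negative as expected for a sink.

Q1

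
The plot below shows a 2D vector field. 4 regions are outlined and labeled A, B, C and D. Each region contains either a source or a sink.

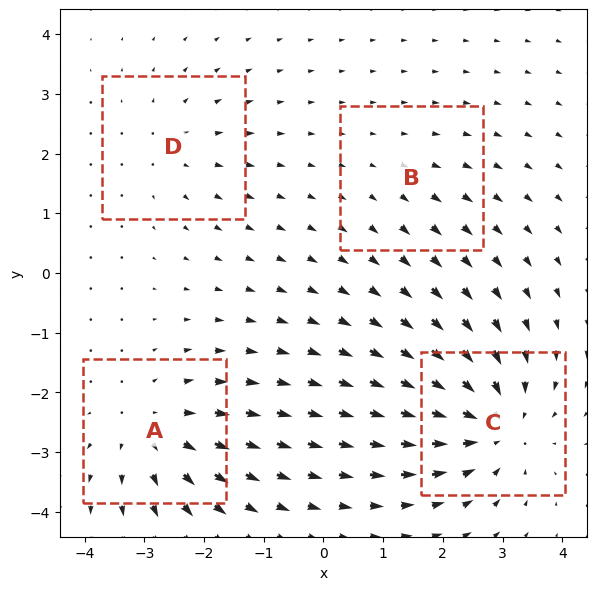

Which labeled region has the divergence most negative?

C

Divergence at each region's feature centre — A: about +5, B: about +2, C: about -6, D: about +3. Region C is most negative.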